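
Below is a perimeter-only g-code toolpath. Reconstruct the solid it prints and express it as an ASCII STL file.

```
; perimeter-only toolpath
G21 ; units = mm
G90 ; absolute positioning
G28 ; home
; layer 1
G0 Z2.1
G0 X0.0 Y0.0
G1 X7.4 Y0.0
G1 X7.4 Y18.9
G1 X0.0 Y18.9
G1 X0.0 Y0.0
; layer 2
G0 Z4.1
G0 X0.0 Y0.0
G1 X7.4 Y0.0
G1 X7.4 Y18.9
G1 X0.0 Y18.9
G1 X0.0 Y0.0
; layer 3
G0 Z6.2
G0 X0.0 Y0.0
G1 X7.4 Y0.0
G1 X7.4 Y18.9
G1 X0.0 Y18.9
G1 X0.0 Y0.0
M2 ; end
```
solid part
  facet normal 0.0000 0.0000 -1.0000
    outer loop
      vertex 7.4 18.9 0.0
      vertex 7.4 0.0 0.0
      vertex 0.0 0.0 0.0
    endloop
  endfacet
  facet normal 0.0000 0.0000 -1.0000
    outer loop
      vertex 0.0 18.9 0.0
      vertex 7.4 18.9 0.0
      vertex 0.0 0.0 0.0
    endloop
  endfacet
  facet normal 0.0000 0.0000 1.0000
    outer loop
      vertex 0.0 0.0 6.2
      vertex 7.4 0.0 6.2
      vertex 7.4 18.9 6.2
    endloop
  endfacet
  facet normal 0.0000 0.0000 1.0000
    outer loop
      vertex 0.0 0.0 6.2
      vertex 7.4 18.9 6.2
      vertex 0.0 18.9 6.2
    endloop
  endfacet
  facet normal 0.0000 -1.0000 0.0000
    outer loop
      vertex 0.0 0.0 0.0
      vertex 7.4 0.0 0.0
      vertex 7.4 0.0 6.2
    endloop
  endfacet
  facet normal 0.0000 -1.0000 0.0000
    outer loop
      vertex 0.0 0.0 0.0
      vertex 7.4 0.0 6.2
      vertex 0.0 0.0 6.2
    endloop
  endfacet
  facet normal 0.0000 1.0000 0.0000
    outer loop
      vertex 7.4 18.9 6.2
      vertex 7.4 18.9 0.0
      vertex 0.0 18.9 0.0
    endloop
  endfacet
  facet normal 0.0000 1.0000 0.0000
    outer loop
      vertex 0.0 18.9 6.2
      vertex 7.4 18.9 6.2
      vertex 0.0 18.9 0.0
    endloop
  endfacet
  facet normal -1.0000 0.0000 0.0000
    outer loop
      vertex 0.0 18.9 6.2
      vertex 0.0 18.9 0.0
      vertex 0.0 0.0 0.0
    endloop
  endfacet
  facet normal -1.0000 0.0000 0.0000
    outer loop
      vertex 0.0 0.0 6.2
      vertex 0.0 18.9 6.2
      vertex 0.0 0.0 0.0
    endloop
  endfacet
  facet normal 1.0000 0.0000 0.0000
    outer loop
      vertex 7.4 0.0 0.0
      vertex 7.4 18.9 0.0
      vertex 7.4 18.9 6.2
    endloop
  endfacet
  facet normal 1.0000 0.0000 0.0000
    outer loop
      vertex 7.4 0.0 0.0
      vertex 7.4 18.9 6.2
      vertex 7.4 0.0 6.2
    endloop
  endfacet
endsolid part

The G0 Z moves step by Δz≈2.1 mm. Every layer's G1 loop is the same polygon, so the solid is a straight extrusion of it from z=0 to z≈6.2. Closing with flat bottom and top caps and triangulating gives 12 facets — a rectangular box, roughly 7.4 × 18.9 mm footprint and 6.2 mm tall.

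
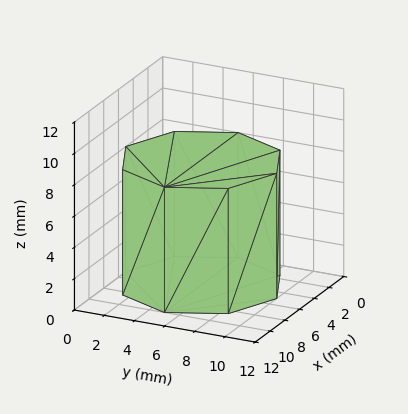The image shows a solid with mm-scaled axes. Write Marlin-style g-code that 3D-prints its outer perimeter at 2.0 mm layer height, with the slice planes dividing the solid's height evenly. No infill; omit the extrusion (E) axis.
Reading the render: the shape is a regular 8-sided prism (a cylinder approximated with 8 flat sides), circumscribed radius ≈ 5 mm, height ≈ 8 mm (dimensions read to the nearest mm from the axis ticks). For the g-code, the solid's height is divided into equal slices at the stated Δz and each level perimeter traced with G1 moves after a G0 lift.

; perimeter-only toolpath
G21 ; units = mm
G90 ; absolute positioning
G28 ; home
; layer 1
G0 Z2.0
G0 X10.0 Y5.0
G1 X8.5 Y8.5
G1 X5.0 Y10.0
G1 X1.5 Y8.5
G1 X0.0 Y5.0
G1 X1.5 Y1.5
G1 X5.0 Y0.0
G1 X8.5 Y1.5
G1 X10.0 Y5.0
; layer 2
G0 Z4.0
G0 X10.0 Y5.0
G1 X8.5 Y8.5
G1 X5.0 Y10.0
G1 X1.5 Y8.5
G1 X0.0 Y5.0
G1 X1.5 Y1.5
G1 X5.0 Y0.0
G1 X8.5 Y1.5
G1 X10.0 Y5.0
; layer 3
G0 Z6.0
G0 X10.0 Y5.0
G1 X8.5 Y8.5
G1 X5.0 Y10.0
G1 X1.5 Y8.5
G1 X0.0 Y5.0
G1 X1.5 Y1.5
G1 X5.0 Y0.0
G1 X8.5 Y1.5
G1 X10.0 Y5.0
; layer 4
G0 Z8.0
G0 X10.0 Y5.0
G1 X8.5 Y8.5
G1 X5.0 Y10.0
G1 X1.5 Y8.5
G1 X0.0 Y5.0
G1 X1.5 Y1.5
G1 X5.0 Y0.0
G1 X8.5 Y1.5
G1 X10.0 Y5.0
M2 ; end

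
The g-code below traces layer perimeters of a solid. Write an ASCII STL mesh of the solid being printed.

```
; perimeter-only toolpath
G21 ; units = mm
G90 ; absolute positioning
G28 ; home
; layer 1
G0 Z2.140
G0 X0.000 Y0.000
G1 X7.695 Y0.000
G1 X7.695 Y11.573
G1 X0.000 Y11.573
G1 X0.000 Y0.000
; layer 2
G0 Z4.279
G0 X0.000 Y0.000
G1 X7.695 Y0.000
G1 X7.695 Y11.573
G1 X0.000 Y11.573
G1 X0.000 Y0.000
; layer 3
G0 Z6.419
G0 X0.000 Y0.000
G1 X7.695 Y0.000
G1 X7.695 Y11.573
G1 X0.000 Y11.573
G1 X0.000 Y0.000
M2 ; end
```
solid part
  facet normal 0.0000 0.0000 -1.0000
    outer loop
      vertex 7.695 11.573 0.000
      vertex 7.695 0.000 0.000
      vertex 0.000 0.000 0.000
    endloop
  endfacet
  facet normal 0.0000 0.0000 -1.0000
    outer loop
      vertex 0.000 11.573 0.000
      vertex 7.695 11.573 0.000
      vertex 0.000 0.000 0.000
    endloop
  endfacet
  facet normal 0.0000 0.0000 1.0000
    outer loop
      vertex 0.000 0.000 6.419
      vertex 7.695 0.000 6.419
      vertex 7.695 11.573 6.419
    endloop
  endfacet
  facet normal 0.0000 0.0000 1.0000
    outer loop
      vertex 0.000 0.000 6.419
      vertex 7.695 11.573 6.419
      vertex 0.000 11.573 6.419
    endloop
  endfacet
  facet normal 0.0000 -1.0000 0.0000
    outer loop
      vertex 0.000 0.000 0.000
      vertex 7.695 0.000 0.000
      vertex 7.695 0.000 6.419
    endloop
  endfacet
  facet normal 0.0000 -1.0000 0.0000
    outer loop
      vertex 0.000 0.000 0.000
      vertex 7.695 0.000 6.419
      vertex 0.000 0.000 6.419
    endloop
  endfacet
  facet normal 0.0000 1.0000 0.0000
    outer loop
      vertex 7.695 11.573 6.419
      vertex 7.695 11.573 0.000
      vertex 0.000 11.573 0.000
    endloop
  endfacet
  facet normal 0.0000 1.0000 0.0000
    outer loop
      vertex 0.000 11.573 6.419
      vertex 7.695 11.573 6.419
      vertex 0.000 11.573 0.000
    endloop
  endfacet
  facet normal -1.0000 0.0000 0.0000
    outer loop
      vertex 0.000 11.573 6.419
      vertex 0.000 11.573 0.000
      vertex 0.000 0.000 0.000
    endloop
  endfacet
  facet normal -1.0000 0.0000 0.0000
    outer loop
      vertex 0.000 0.000 6.419
      vertex 0.000 11.573 6.419
      vertex 0.000 0.000 0.000
    endloop
  endfacet
  facet normal 1.0000 0.0000 0.0000
    outer loop
      vertex 7.695 0.000 0.000
      vertex 7.695 11.573 0.000
      vertex 7.695 11.573 6.419
    endloop
  endfacet
  facet normal 1.0000 0.0000 0.0000
    outer loop
      vertex 7.695 0.000 0.000
      vertex 7.695 11.573 6.419
      vertex 7.695 0.000 6.419
    endloop
  endfacet
endsolid part

The G0 Z moves step by Δz≈2.140 mm. Every layer's G1 loop is the same polygon, so the solid is a straight extrusion of it from z=0 to z≈6.42. Closing with flat bottom and top caps and triangulating gives 12 facets — a rectangular box, roughly 7.7 × 11.6 mm footprint and 6.42 mm tall.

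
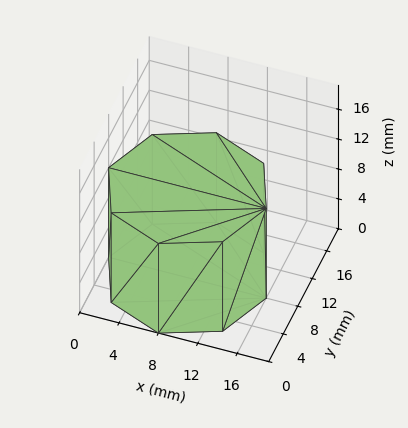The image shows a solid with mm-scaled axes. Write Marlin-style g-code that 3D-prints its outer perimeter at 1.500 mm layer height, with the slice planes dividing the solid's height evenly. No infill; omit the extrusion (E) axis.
Reading the render: the shape is a regular 8-sided prism (a cylinder approximated with 8 flat sides), circumscribed radius ≈ 8 mm, height ≈ 12 mm (dimensions read to the nearest mm from the axis ticks). For the g-code, the solid's height is divided into equal slices at the stated Δz and each level perimeter traced with G1 moves after a G0 lift.

; perimeter-only toolpath
G21 ; units = mm
G90 ; absolute positioning
G28 ; home
; layer 1
G0 Z1.500
G0 X16.000 Y8.000
G1 X13.657 Y13.657
G1 X8.000 Y16.000
G1 X2.343 Y13.657
G1 X0.000 Y8.000
G1 X2.343 Y2.343
G1 X8.000 Y0.000
G1 X13.657 Y2.343
G1 X16.000 Y8.000
; layer 2
G0 Z3.000
G0 X16.000 Y8.000
G1 X13.657 Y13.657
G1 X8.000 Y16.000
G1 X2.343 Y13.657
G1 X0.000 Y8.000
G1 X2.343 Y2.343
G1 X8.000 Y0.000
G1 X13.657 Y2.343
G1 X16.000 Y8.000
; layer 3
G0 Z4.500
G0 X16.000 Y8.000
G1 X13.657 Y13.657
G1 X8.000 Y16.000
G1 X2.343 Y13.657
G1 X0.000 Y8.000
G1 X2.343 Y2.343
G1 X8.000 Y0.000
G1 X13.657 Y2.343
G1 X16.000 Y8.000
; layer 4
G0 Z6.000
G0 X16.000 Y8.000
G1 X13.657 Y13.657
G1 X8.000 Y16.000
G1 X2.343 Y13.657
G1 X0.000 Y8.000
G1 X2.343 Y2.343
G1 X8.000 Y0.000
G1 X13.657 Y2.343
G1 X16.000 Y8.000
; layer 5
G0 Z7.500
G0 X16.000 Y8.000
G1 X13.657 Y13.657
G1 X8.000 Y16.000
G1 X2.343 Y13.657
G1 X0.000 Y8.000
G1 X2.343 Y2.343
G1 X8.000 Y0.000
G1 X13.657 Y2.343
G1 X16.000 Y8.000
; layer 6
G0 Z9.000
G0 X16.000 Y8.000
G1 X13.657 Y13.657
G1 X8.000 Y16.000
G1 X2.343 Y13.657
G1 X0.000 Y8.000
G1 X2.343 Y2.343
G1 X8.000 Y0.000
G1 X13.657 Y2.343
G1 X16.000 Y8.000
; layer 7
G0 Z10.500
G0 X16.000 Y8.000
G1 X13.657 Y13.657
G1 X8.000 Y16.000
G1 X2.343 Y13.657
G1 X0.000 Y8.000
G1 X2.343 Y2.343
G1 X8.000 Y0.000
G1 X13.657 Y2.343
G1 X16.000 Y8.000
; layer 8
G0 Z12.000
G0 X16.000 Y8.000
G1 X13.657 Y13.657
G1 X8.000 Y16.000
G1 X2.343 Y13.657
G1 X0.000 Y8.000
G1 X2.343 Y2.343
G1 X8.000 Y0.000
G1 X13.657 Y2.343
G1 X16.000 Y8.000
M2 ; end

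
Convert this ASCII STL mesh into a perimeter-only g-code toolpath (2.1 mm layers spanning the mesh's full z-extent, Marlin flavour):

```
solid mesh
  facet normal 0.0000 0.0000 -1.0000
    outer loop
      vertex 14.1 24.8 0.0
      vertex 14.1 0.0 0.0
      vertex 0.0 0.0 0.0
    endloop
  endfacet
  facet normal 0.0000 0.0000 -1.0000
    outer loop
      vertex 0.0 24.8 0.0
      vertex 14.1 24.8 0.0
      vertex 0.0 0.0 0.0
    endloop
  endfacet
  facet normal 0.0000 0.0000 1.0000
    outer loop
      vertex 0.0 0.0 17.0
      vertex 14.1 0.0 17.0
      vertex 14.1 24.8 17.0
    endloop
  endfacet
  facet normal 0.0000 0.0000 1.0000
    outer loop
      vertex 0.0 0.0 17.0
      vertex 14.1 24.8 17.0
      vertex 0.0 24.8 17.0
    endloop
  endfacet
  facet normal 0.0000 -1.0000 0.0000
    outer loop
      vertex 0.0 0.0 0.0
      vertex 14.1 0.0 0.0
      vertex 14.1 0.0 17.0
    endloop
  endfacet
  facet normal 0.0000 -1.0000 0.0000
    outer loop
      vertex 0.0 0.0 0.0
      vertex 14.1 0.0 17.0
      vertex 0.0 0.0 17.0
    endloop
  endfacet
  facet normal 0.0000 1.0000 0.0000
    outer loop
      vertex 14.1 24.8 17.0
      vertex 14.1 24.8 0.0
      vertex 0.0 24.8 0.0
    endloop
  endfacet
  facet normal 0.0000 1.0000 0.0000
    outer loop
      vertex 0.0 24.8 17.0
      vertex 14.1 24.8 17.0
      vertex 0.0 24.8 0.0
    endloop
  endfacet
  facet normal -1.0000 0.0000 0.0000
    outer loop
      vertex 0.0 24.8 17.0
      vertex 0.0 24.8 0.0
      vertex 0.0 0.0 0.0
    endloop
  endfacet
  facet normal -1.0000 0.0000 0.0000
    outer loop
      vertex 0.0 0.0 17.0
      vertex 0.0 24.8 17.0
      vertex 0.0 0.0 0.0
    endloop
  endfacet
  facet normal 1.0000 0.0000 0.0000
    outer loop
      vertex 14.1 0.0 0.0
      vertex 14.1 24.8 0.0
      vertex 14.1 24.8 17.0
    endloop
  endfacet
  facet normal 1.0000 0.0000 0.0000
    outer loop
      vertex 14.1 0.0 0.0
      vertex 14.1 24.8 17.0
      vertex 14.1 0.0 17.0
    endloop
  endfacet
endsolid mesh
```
; perimeter-only toolpath
G21 ; units = mm
G90 ; absolute positioning
G28 ; home
; layer 1
G0 Z2.1
G0 X0.0 Y0.0
G1 X14.1 Y0.0
G1 X14.1 Y24.8
G1 X0.0 Y24.8
G1 X0.0 Y0.0
; layer 2
G0 Z4.2
G0 X0.0 Y0.0
G1 X14.1 Y0.0
G1 X14.1 Y24.8
G1 X0.0 Y24.8
G1 X0.0 Y0.0
; layer 3
G0 Z6.4
G0 X0.0 Y0.0
G1 X14.1 Y0.0
G1 X14.1 Y24.8
G1 X0.0 Y24.8
G1 X0.0 Y0.0
; layer 4
G0 Z8.5
G0 X0.0 Y0.0
G1 X14.1 Y0.0
G1 X14.1 Y24.8
G1 X0.0 Y24.8
G1 X0.0 Y0.0
; layer 5
G0 Z10.6
G0 X0.0 Y0.0
G1 X14.1 Y0.0
G1 X14.1 Y24.8
G1 X0.0 Y24.8
G1 X0.0 Y0.0
; layer 6
G0 Z12.8
G0 X0.0 Y0.0
G1 X14.1 Y0.0
G1 X14.1 Y24.8
G1 X0.0 Y24.8
G1 X0.0 Y0.0
; layer 7
G0 Z14.9
G0 X0.0 Y0.0
G1 X14.1 Y0.0
G1 X14.1 Y24.8
G1 X0.0 Y24.8
G1 X0.0 Y0.0
; layer 8
G0 Z17.0
G0 X0.0 Y0.0
G1 X14.1 Y0.0
G1 X14.1 Y24.8
G1 X0.0 Y24.8
G1 X0.0 Y0.0
M2 ; end

The solid is a rectangular box, roughly 14.1 × 24.8 mm footprint and 17 mm tall. Slicing at Δz = 2.1 mm — 8 equal slices spanning the solid's height, so layer i sits at z = i·h/8 — gives 8 non-empty perimeters. Each is a 4-segment closed polygon; G0 lifts to the layer z and rapids to the start vertex, then G1 traces the edges.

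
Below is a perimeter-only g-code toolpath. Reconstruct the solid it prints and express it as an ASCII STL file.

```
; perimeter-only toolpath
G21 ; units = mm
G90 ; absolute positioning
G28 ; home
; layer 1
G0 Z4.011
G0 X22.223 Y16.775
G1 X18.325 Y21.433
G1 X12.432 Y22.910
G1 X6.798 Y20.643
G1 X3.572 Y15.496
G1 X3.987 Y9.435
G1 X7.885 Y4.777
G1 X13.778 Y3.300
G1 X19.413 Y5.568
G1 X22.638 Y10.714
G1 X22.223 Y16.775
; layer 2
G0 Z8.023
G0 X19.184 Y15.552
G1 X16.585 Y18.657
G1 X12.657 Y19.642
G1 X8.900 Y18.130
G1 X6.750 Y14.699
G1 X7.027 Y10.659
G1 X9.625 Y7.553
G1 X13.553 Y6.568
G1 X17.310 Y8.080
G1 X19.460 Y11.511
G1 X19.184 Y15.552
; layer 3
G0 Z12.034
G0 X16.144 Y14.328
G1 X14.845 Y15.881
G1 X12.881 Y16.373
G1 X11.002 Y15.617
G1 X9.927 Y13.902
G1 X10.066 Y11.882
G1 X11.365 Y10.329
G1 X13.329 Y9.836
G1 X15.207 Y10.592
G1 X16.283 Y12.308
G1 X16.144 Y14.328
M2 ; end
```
solid part
  facet normal 0.0000 0.0000 -1.0000
    outer loop
      vertex 12.208 26.179 0.000
      vertex 20.065 24.209 0.000
      vertex 25.262 17.998 0.000
    endloop
  endfacet
  facet normal 0.0000 0.0000 -1.0000
    outer loop
      vertex 4.695 23.155 0.000
      vertex 12.208 26.179 0.000
      vertex 25.262 17.998 0.000
    endloop
  endfacet
  facet normal 0.0000 0.0000 -1.0000
    outer loop
      vertex 0.394 16.293 0.000
      vertex 4.695 23.155 0.000
      vertex 25.262 17.998 0.000
    endloop
  endfacet
  facet normal 0.0000 0.0000 -1.0000
    outer loop
      vertex 0.948 8.212 0.000
      vertex 0.394 16.293 0.000
      vertex 25.262 17.998 0.000
    endloop
  endfacet
  facet normal 0.0000 0.0000 -1.0000
    outer loop
      vertex 6.145 2.001 0.000
      vertex 0.948 8.212 0.000
      vertex 25.262 17.998 0.000
    endloop
  endfacet
  facet normal 0.0000 0.0000 -1.0000
    outer loop
      vertex 14.002 0.031 0.000
      vertex 6.145 2.001 0.000
      vertex 25.262 17.998 0.000
    endloop
  endfacet
  facet normal 0.0000 0.0000 -1.0000
    outer loop
      vertex 21.515 3.055 0.000
      vertex 14.002 0.031 0.000
      vertex 25.262 17.998 0.000
    endloop
  endfacet
  facet normal 0.0000 0.0000 -1.0000
    outer loop
      vertex 25.816 9.917 0.000
      vertex 21.515 3.055 0.000
      vertex 25.262 17.998 0.000
    endloop
  endfacet
  facet normal 0.6057 0.5068 0.6135
    outer loop
      vertex 25.262 17.998 0.000
      vertex 20.065 24.209 0.000
      vertex 13.105 13.105 16.045
    endloop
  endfacet
  facet normal 0.1921 0.7660 0.6134
    outer loop
      vertex 20.065 24.209 0.000
      vertex 12.208 26.179 0.000
      vertex 13.105 13.105 16.045
    endloop
  endfacet
  facet normal -0.2949 0.7326 0.6134
    outer loop
      vertex 12.208 26.179 0.000
      vertex 4.695 23.155 0.000
      vertex 13.105 13.105 16.045
    endloop
  endfacet
  facet normal -0.6692 0.4194 0.6134
    outer loop
      vertex 4.695 23.155 0.000
      vertex 0.394 16.293 0.000
      vertex 13.105 13.105 16.045
    endloop
  endfacet
  facet normal -0.7879 -0.0540 0.6134
    outer loop
      vertex 0.394 16.293 0.000
      vertex 0.948 8.212 0.000
      vertex 13.105 13.105 16.045
    endloop
  endfacet
  facet normal -0.6057 -0.5068 0.6135
    outer loop
      vertex 0.948 8.212 0.000
      vertex 6.145 2.001 0.000
      vertex 13.105 13.105 16.045
    endloop
  endfacet
  facet normal -0.1921 -0.7660 0.6134
    outer loop
      vertex 6.145 2.001 0.000
      vertex 14.002 0.031 0.000
      vertex 13.105 13.105 16.045
    endloop
  endfacet
  facet normal 0.2949 -0.7326 0.6134
    outer loop
      vertex 14.002 0.031 0.000
      vertex 21.515 3.055 0.000
      vertex 13.105 13.105 16.045
    endloop
  endfacet
  facet normal 0.6692 -0.4194 0.6134
    outer loop
      vertex 21.515 3.055 0.000
      vertex 25.816 9.917 0.000
      vertex 13.105 13.105 16.045
    endloop
  endfacet
  facet normal 0.7879 0.0540 0.6134
    outer loop
      vertex 25.816 9.917 0.000
      vertex 25.262 17.998 0.000
      vertex 13.105 13.105 16.045
    endloop
  endfacet
endsolid part

The G0 Z moves step by Δz≈4.011 mm. The G1 loops shrink linearly with z, so the solid tapers from its base footprint up to z≈16. Closing with a flat bottom cap and the tapered top and triangulating gives 18 facets — a regular 10-sided pyramid, base circumscribed radius ≈ 13.1 mm, apex at z ≈ 16 mm.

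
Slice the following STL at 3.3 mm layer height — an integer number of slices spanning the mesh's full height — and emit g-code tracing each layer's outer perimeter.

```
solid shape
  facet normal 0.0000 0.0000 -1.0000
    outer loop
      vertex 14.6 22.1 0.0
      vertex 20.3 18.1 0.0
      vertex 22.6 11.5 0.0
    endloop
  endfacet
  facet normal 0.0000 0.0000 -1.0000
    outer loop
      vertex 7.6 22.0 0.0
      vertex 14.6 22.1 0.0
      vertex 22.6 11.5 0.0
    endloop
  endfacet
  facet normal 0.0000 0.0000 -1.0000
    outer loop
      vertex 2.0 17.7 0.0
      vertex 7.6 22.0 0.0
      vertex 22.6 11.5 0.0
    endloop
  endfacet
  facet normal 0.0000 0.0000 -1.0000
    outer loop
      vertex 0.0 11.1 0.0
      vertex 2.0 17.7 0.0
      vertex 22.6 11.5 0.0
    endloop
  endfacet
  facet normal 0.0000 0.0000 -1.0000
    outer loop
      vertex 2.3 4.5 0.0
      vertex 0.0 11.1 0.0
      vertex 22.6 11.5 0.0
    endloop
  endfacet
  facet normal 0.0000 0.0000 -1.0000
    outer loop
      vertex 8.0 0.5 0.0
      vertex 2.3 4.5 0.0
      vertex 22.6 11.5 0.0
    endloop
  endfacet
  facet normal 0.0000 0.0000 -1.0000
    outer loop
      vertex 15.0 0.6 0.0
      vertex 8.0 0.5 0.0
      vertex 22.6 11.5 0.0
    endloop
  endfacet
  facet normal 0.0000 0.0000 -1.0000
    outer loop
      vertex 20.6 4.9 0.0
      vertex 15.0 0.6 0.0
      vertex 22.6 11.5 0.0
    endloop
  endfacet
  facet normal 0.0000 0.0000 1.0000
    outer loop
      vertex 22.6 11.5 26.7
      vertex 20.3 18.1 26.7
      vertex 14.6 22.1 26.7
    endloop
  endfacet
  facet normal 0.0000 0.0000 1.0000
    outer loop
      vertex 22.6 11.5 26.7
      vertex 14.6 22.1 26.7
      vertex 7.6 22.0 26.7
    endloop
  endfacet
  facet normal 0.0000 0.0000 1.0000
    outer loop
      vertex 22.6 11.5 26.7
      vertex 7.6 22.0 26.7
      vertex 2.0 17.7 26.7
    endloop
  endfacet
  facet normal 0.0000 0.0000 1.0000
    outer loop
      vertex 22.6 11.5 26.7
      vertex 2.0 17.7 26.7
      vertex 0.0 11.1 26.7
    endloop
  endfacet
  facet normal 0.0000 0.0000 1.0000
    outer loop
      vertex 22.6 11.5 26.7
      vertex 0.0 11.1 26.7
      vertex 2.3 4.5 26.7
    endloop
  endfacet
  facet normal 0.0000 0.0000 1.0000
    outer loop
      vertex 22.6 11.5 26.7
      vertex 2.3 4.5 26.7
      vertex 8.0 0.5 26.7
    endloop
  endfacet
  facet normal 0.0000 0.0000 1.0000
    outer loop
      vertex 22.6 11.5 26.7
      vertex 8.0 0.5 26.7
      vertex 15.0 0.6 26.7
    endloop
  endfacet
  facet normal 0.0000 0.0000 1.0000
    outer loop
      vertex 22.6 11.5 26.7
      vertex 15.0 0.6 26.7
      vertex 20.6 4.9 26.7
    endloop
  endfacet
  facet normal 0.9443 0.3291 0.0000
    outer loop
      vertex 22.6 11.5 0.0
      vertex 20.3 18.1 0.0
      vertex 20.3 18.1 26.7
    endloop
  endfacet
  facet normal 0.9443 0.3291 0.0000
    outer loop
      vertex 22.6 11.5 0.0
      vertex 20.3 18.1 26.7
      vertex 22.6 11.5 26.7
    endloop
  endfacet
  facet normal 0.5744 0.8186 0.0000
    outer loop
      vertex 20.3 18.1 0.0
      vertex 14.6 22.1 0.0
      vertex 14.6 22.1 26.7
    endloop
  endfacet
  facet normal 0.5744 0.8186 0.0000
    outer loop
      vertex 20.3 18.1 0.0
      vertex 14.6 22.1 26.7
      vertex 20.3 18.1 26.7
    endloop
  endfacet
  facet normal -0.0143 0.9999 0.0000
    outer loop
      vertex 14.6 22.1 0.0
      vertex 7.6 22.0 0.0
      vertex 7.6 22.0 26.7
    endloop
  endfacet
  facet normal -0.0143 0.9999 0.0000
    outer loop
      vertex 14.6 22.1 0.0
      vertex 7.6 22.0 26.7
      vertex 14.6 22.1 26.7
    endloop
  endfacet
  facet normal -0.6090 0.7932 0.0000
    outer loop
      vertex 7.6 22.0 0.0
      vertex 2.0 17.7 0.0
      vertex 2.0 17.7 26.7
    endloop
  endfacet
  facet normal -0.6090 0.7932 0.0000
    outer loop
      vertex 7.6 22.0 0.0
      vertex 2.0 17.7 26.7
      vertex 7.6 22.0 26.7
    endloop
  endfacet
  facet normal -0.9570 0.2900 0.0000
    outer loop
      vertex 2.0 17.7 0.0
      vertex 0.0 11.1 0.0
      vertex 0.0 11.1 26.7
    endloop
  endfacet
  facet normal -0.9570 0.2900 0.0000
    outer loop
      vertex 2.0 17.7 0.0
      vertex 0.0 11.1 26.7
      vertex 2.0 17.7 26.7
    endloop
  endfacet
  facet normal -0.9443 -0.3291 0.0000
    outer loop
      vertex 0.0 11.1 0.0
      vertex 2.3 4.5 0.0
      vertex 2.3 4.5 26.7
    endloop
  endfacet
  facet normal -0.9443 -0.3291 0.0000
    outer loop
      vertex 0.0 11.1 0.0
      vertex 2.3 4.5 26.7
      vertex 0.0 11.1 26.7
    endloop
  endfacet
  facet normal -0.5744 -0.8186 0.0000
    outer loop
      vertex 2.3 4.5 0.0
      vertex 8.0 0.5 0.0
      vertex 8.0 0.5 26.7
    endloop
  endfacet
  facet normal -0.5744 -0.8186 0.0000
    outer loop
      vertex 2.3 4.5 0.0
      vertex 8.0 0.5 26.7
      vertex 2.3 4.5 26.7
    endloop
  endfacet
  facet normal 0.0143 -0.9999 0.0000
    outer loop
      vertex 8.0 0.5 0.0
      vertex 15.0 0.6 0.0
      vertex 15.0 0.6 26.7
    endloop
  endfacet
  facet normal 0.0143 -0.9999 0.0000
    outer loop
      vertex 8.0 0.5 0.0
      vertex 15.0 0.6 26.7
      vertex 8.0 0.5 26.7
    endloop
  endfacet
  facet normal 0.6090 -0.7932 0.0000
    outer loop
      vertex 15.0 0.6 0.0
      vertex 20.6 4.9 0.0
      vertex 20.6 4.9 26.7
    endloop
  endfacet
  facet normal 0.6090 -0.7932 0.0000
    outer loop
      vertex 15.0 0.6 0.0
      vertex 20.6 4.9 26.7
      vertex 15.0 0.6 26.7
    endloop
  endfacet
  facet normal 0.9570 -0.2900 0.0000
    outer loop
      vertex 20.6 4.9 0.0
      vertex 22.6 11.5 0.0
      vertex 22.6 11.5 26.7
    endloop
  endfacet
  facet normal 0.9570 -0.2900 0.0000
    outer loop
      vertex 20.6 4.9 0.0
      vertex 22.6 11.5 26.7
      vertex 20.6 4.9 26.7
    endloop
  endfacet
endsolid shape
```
; perimeter-only toolpath
G21 ; units = mm
G90 ; absolute positioning
G28 ; home
; layer 1
G0 Z3.3
G0 X22.6 Y11.5
G1 X20.3 Y18.1
G1 X14.6 Y22.1
G1 X7.6 Y22.0
G1 X2.0 Y17.7
G1 X0.0 Y11.1
G1 X2.3 Y4.5
G1 X8.0 Y0.5
G1 X15.0 Y0.6
G1 X20.6 Y4.9
G1 X22.6 Y11.5
; layer 2
G0 Z6.7
G0 X22.6 Y11.5
G1 X20.3 Y18.1
G1 X14.6 Y22.1
G1 X7.6 Y22.0
G1 X2.0 Y17.7
G1 X0.0 Y11.1
G1 X2.3 Y4.5
G1 X8.0 Y0.5
G1 X15.0 Y0.6
G1 X20.6 Y4.9
G1 X22.6 Y11.5
; layer 3
G0 Z10.0
G0 X22.6 Y11.5
G1 X20.3 Y18.1
G1 X14.6 Y22.1
G1 X7.6 Y22.0
G1 X2.0 Y17.7
G1 X0.0 Y11.1
G1 X2.3 Y4.5
G1 X8.0 Y0.5
G1 X15.0 Y0.6
G1 X20.6 Y4.9
G1 X22.6 Y11.5
; layer 4
G0 Z13.3
G0 X22.6 Y11.5
G1 X20.3 Y18.1
G1 X14.6 Y22.1
G1 X7.6 Y22.0
G1 X2.0 Y17.7
G1 X0.0 Y11.1
G1 X2.3 Y4.5
G1 X8.0 Y0.5
G1 X15.0 Y0.6
G1 X20.6 Y4.9
G1 X22.6 Y11.5
; layer 5
G0 Z16.7
G0 X22.6 Y11.5
G1 X20.3 Y18.1
G1 X14.6 Y22.1
G1 X7.6 Y22.0
G1 X2.0 Y17.7
G1 X0.0 Y11.1
G1 X2.3 Y4.5
G1 X8.0 Y0.5
G1 X15.0 Y0.6
G1 X20.6 Y4.9
G1 X22.6 Y11.5
; layer 6
G0 Z20.0
G0 X22.6 Y11.5
G1 X20.3 Y18.1
G1 X14.6 Y22.1
G1 X7.6 Y22.0
G1 X2.0 Y17.7
G1 X0.0 Y11.1
G1 X2.3 Y4.5
G1 X8.0 Y0.5
G1 X15.0 Y0.6
G1 X20.6 Y4.9
G1 X22.6 Y11.5
; layer 7
G0 Z23.4
G0 X22.6 Y11.5
G1 X20.3 Y18.1
G1 X14.6 Y22.1
G1 X7.6 Y22.0
G1 X2.0 Y17.7
G1 X0.0 Y11.1
G1 X2.3 Y4.5
G1 X8.0 Y0.5
G1 X15.0 Y0.6
G1 X20.6 Y4.9
G1 X22.6 Y11.5
; layer 8
G0 Z26.7
G0 X22.6 Y11.5
G1 X20.3 Y18.1
G1 X14.6 Y22.1
G1 X7.6 Y22.0
G1 X2.0 Y17.7
G1 X0.0 Y11.1
G1 X2.3 Y4.5
G1 X8.0 Y0.5
G1 X15.0 Y0.6
G1 X20.6 Y4.9
G1 X22.6 Y11.5
M2 ; end

The solid is a regular 10-sided prism (a cylinder approximated with 10 flat sides), circumscribed radius ≈ 11.3 mm, height ≈ 26.7 mm. Slicing at Δz = 3.3 mm — 8 equal slices spanning the solid's height, so layer i sits at z = i·h/8 — gives 8 non-empty perimeters. Each is a 10-segment closed polygon; G0 lifts to the layer z and rapids to the start vertex, then G1 traces the edges.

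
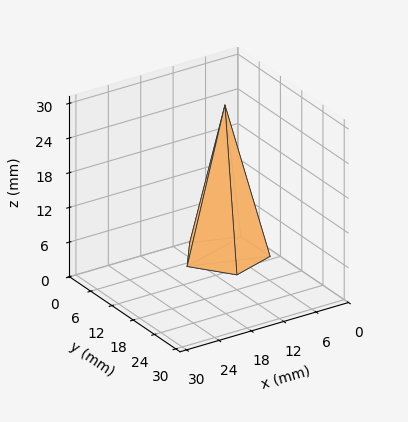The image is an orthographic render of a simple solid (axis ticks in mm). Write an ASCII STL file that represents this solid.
Reading the render: the shape is a regular 5-sided pyramid, base circumscribed radius ≈ 7 mm, apex at z ≈ 26 mm (dimensions read to the nearest mm from the axis ticks). For the STL, each face is triangulated and given an outward normal.

solid part
  facet normal 0.0000 0.0000 -1.0000
    outer loop
      vertex 1.34 11.11 0.00
      vertex 9.16 13.66 0.00
      vertex 14.00 7.00 0.00
    endloop
  endfacet
  facet normal 0.0000 0.0000 -1.0000
    outer loop
      vertex 1.34 2.89 0.00
      vertex 1.34 11.11 0.00
      vertex 14.00 7.00 0.00
    endloop
  endfacet
  facet normal 0.0000 0.0000 -1.0000
    outer loop
      vertex 9.16 0.34 0.00
      vertex 1.34 2.89 0.00
      vertex 14.00 7.00 0.00
    endloop
  endfacet
  facet normal 0.7904 0.5744 0.2128
    outer loop
      vertex 14.00 7.00 0.00
      vertex 9.16 13.66 0.00
      vertex 7.00 7.00 26.00
    endloop
  endfacet
  facet normal -0.3029 0.9290 0.2128
    outer loop
      vertex 9.16 13.66 0.00
      vertex 1.34 11.11 0.00
      vertex 7.00 7.00 26.00
    endloop
  endfacet
  facet normal -0.9771 0.0000 0.2127
    outer loop
      vertex 1.34 11.11 0.00
      vertex 1.34 2.89 0.00
      vertex 7.00 7.00 26.00
    endloop
  endfacet
  facet normal -0.3029 -0.9290 0.2128
    outer loop
      vertex 1.34 2.89 0.00
      vertex 9.16 0.34 0.00
      vertex 7.00 7.00 26.00
    endloop
  endfacet
  facet normal 0.7904 -0.5744 0.2128
    outer loop
      vertex 9.16 0.34 0.00
      vertex 14.00 7.00 0.00
      vertex 7.00 7.00 26.00
    endloop
  endfacet
endsolid part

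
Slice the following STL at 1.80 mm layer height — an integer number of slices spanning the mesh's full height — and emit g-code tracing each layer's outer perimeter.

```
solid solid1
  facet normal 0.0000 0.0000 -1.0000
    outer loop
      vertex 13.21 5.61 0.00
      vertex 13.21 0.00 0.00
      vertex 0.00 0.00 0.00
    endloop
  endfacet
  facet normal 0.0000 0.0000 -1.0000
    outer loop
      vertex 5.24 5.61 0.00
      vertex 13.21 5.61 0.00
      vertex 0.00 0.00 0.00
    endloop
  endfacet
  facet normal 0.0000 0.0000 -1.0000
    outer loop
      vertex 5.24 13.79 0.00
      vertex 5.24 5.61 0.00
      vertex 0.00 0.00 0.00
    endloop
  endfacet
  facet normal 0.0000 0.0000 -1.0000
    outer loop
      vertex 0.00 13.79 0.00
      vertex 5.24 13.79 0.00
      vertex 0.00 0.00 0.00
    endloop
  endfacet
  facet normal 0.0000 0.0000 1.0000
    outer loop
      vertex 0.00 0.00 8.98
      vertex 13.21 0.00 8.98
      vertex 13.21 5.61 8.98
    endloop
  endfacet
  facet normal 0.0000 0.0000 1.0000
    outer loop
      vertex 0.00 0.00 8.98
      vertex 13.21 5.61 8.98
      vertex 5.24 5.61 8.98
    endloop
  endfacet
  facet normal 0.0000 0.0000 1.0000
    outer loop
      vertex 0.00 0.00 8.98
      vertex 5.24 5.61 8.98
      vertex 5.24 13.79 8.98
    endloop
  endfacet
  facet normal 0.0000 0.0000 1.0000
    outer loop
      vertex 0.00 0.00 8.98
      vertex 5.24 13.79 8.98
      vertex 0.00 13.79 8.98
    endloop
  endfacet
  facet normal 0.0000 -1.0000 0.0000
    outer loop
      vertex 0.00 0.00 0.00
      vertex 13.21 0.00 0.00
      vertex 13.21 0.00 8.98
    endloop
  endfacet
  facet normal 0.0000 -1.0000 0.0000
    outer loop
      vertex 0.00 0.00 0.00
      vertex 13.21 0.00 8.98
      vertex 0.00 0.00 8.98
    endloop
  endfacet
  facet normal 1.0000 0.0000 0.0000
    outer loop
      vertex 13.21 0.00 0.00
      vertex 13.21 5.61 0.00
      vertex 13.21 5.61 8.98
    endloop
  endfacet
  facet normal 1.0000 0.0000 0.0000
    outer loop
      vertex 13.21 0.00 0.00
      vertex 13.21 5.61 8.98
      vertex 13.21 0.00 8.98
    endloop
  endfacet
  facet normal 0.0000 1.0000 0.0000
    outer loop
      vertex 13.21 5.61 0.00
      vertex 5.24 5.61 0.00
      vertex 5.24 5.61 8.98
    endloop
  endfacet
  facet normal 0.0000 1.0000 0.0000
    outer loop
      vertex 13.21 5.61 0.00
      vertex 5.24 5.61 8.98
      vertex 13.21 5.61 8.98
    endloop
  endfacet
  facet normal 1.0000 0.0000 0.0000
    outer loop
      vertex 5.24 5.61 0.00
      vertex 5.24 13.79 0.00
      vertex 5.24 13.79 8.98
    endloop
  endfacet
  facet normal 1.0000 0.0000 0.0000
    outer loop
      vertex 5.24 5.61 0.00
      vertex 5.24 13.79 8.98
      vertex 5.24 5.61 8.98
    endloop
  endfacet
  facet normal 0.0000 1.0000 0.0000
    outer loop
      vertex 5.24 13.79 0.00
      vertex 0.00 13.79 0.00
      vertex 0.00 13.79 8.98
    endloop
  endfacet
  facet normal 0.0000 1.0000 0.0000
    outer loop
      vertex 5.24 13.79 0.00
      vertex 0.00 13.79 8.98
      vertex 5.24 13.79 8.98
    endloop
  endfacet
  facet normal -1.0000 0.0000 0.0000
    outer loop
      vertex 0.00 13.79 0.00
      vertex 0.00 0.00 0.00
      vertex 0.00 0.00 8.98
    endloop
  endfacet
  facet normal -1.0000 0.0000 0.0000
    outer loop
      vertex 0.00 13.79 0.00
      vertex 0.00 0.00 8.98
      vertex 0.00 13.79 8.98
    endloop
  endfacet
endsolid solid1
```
; perimeter-only toolpath
G21 ; units = mm
G90 ; absolute positioning
G28 ; home
; layer 1
G0 Z1.80
G0 X0.00 Y0.00
G1 X13.21 Y0.00
G1 X13.21 Y5.61
G1 X5.24 Y5.61
G1 X5.24 Y13.79
G1 X0.00 Y13.79
G1 X0.00 Y0.00
; layer 2
G0 Z3.59
G0 X0.00 Y0.00
G1 X13.21 Y0.00
G1 X13.21 Y5.61
G1 X5.24 Y5.61
G1 X5.24 Y13.79
G1 X0.00 Y13.79
G1 X0.00 Y0.00
; layer 3
G0 Z5.39
G0 X0.00 Y0.00
G1 X13.21 Y0.00
G1 X13.21 Y5.61
G1 X5.24 Y5.61
G1 X5.24 Y13.79
G1 X0.00 Y13.79
G1 X0.00 Y0.00
; layer 4
G0 Z7.18
G0 X0.00 Y0.00
G1 X13.21 Y0.00
G1 X13.21 Y5.61
G1 X5.24 Y5.61
G1 X5.24 Y13.79
G1 X0.00 Y13.79
G1 X0.00 Y0.00
; layer 5
G0 Z8.98
G0 X0.00 Y0.00
G1 X13.21 Y0.00
G1 X13.21 Y5.61
G1 X5.24 Y5.61
G1 X5.24 Y13.79
G1 X0.00 Y13.79
G1 X0.00 Y0.00
M2 ; end

The solid is an L-shaped prism: outer 13.2 × 13.8 mm, arm thicknesses ≈ 5.61 mm (horizontal) and 5.24 mm (vertical), extruded 8.98 mm in z. Slicing at Δz = 1.80 mm — 5 equal slices spanning the solid's height, so layer i sits at z = i·h/5 — gives 5 non-empty perimeters. Each is a 6-segment closed polygon; G0 lifts to the layer z and rapids to the start vertex, then G1 traces the edges.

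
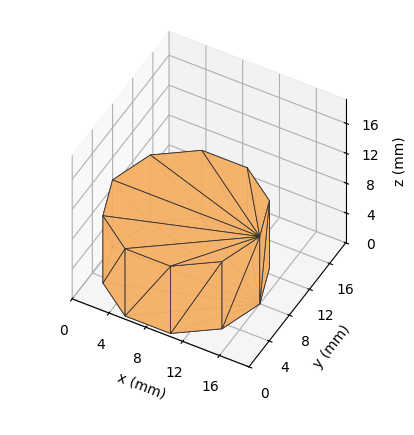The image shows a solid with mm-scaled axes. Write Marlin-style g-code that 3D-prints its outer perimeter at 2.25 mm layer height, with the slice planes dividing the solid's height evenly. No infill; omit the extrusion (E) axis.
Reading the render: the shape is a regular 10-sided prism (a cylinder approximated with 10 flat sides), circumscribed radius ≈ 8 mm, height ≈ 9 mm (dimensions read to the nearest mm from the axis ticks). For the g-code, the solid's height is divided into equal slices at the stated Δz and each level perimeter traced with G1 moves after a G0 lift.

; perimeter-only toolpath
G21 ; units = mm
G90 ; absolute positioning
G28 ; home
; layer 1
G0 Z2.25
G0 X16.00 Y8.00
G1 X14.47 Y12.70
G1 X10.47 Y15.61
G1 X5.53 Y15.61
G1 X1.53 Y12.70
G1 X0.00 Y8.00
G1 X1.53 Y3.30
G1 X5.53 Y0.39
G1 X10.47 Y0.39
G1 X14.47 Y3.30
G1 X16.00 Y8.00
; layer 2
G0 Z4.50
G0 X16.00 Y8.00
G1 X14.47 Y12.70
G1 X10.47 Y15.61
G1 X5.53 Y15.61
G1 X1.53 Y12.70
G1 X0.00 Y8.00
G1 X1.53 Y3.30
G1 X5.53 Y0.39
G1 X10.47 Y0.39
G1 X14.47 Y3.30
G1 X16.00 Y8.00
; layer 3
G0 Z6.75
G0 X16.00 Y8.00
G1 X14.47 Y12.70
G1 X10.47 Y15.61
G1 X5.53 Y15.61
G1 X1.53 Y12.70
G1 X0.00 Y8.00
G1 X1.53 Y3.30
G1 X5.53 Y0.39
G1 X10.47 Y0.39
G1 X14.47 Y3.30
G1 X16.00 Y8.00
; layer 4
G0 Z9.00
G0 X16.00 Y8.00
G1 X14.47 Y12.70
G1 X10.47 Y15.61
G1 X5.53 Y15.61
G1 X1.53 Y12.70
G1 X0.00 Y8.00
G1 X1.53 Y3.30
G1 X5.53 Y0.39
G1 X10.47 Y0.39
G1 X14.47 Y3.30
G1 X16.00 Y8.00
M2 ; end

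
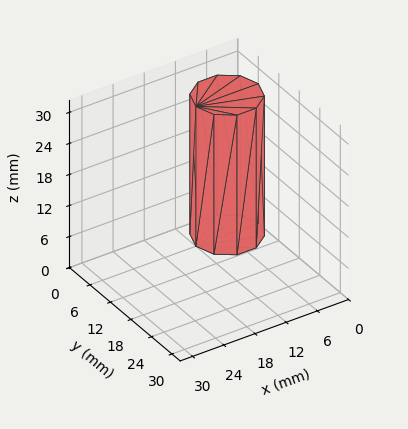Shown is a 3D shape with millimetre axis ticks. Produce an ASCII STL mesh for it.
Reading the render: the shape is a regular 10-sided prism (a cylinder approximated with 10 flat sides), circumscribed radius ≈ 6 mm, height ≈ 27 mm (dimensions read to the nearest mm from the axis ticks). For the STL, each face is triangulated and given an outward normal.

solid part
  facet normal 0.0000 0.0000 -1.0000
    outer loop
      vertex 7.85 11.71 0.00
      vertex 10.85 9.53 0.00
      vertex 12.00 6.00 0.00
    endloop
  endfacet
  facet normal 0.0000 0.0000 -1.0000
    outer loop
      vertex 4.15 11.71 0.00
      vertex 7.85 11.71 0.00
      vertex 12.00 6.00 0.00
    endloop
  endfacet
  facet normal 0.0000 0.0000 -1.0000
    outer loop
      vertex 1.15 9.53 0.00
      vertex 4.15 11.71 0.00
      vertex 12.00 6.00 0.00
    endloop
  endfacet
  facet normal 0.0000 0.0000 -1.0000
    outer loop
      vertex 0.00 6.00 0.00
      vertex 1.15 9.53 0.00
      vertex 12.00 6.00 0.00
    endloop
  endfacet
  facet normal 0.0000 0.0000 -1.0000
    outer loop
      vertex 1.15 2.47 0.00
      vertex 0.00 6.00 0.00
      vertex 12.00 6.00 0.00
    endloop
  endfacet
  facet normal 0.0000 0.0000 -1.0000
    outer loop
      vertex 4.15 0.29 0.00
      vertex 1.15 2.47 0.00
      vertex 12.00 6.00 0.00
    endloop
  endfacet
  facet normal 0.0000 0.0000 -1.0000
    outer loop
      vertex 7.85 0.29 0.00
      vertex 4.15 0.29 0.00
      vertex 12.00 6.00 0.00
    endloop
  endfacet
  facet normal 0.0000 0.0000 -1.0000
    outer loop
      vertex 10.85 2.47 0.00
      vertex 7.85 0.29 0.00
      vertex 12.00 6.00 0.00
    endloop
  endfacet
  facet normal 0.0000 0.0000 1.0000
    outer loop
      vertex 12.00 6.00 27.00
      vertex 10.85 9.53 27.00
      vertex 7.85 11.71 27.00
    endloop
  endfacet
  facet normal 0.0000 0.0000 1.0000
    outer loop
      vertex 12.00 6.00 27.00
      vertex 7.85 11.71 27.00
      vertex 4.15 11.71 27.00
    endloop
  endfacet
  facet normal 0.0000 0.0000 1.0000
    outer loop
      vertex 12.00 6.00 27.00
      vertex 4.15 11.71 27.00
      vertex 1.15 9.53 27.00
    endloop
  endfacet
  facet normal 0.0000 0.0000 1.0000
    outer loop
      vertex 12.00 6.00 27.00
      vertex 1.15 9.53 27.00
      vertex 0.00 6.00 27.00
    endloop
  endfacet
  facet normal 0.0000 0.0000 1.0000
    outer loop
      vertex 12.00 6.00 27.00
      vertex 0.00 6.00 27.00
      vertex 1.15 2.47 27.00
    endloop
  endfacet
  facet normal 0.0000 0.0000 1.0000
    outer loop
      vertex 12.00 6.00 27.00
      vertex 1.15 2.47 27.00
      vertex 4.15 0.29 27.00
    endloop
  endfacet
  facet normal 0.0000 0.0000 1.0000
    outer loop
      vertex 12.00 6.00 27.00
      vertex 4.15 0.29 27.00
      vertex 7.85 0.29 27.00
    endloop
  endfacet
  facet normal 0.0000 0.0000 1.0000
    outer loop
      vertex 12.00 6.00 27.00
      vertex 7.85 0.29 27.00
      vertex 10.85 2.47 27.00
    endloop
  endfacet
  facet normal 0.9508 0.3098 0.0000
    outer loop
      vertex 12.00 6.00 0.00
      vertex 10.85 9.53 0.00
      vertex 10.85 9.53 27.00
    endloop
  endfacet
  facet normal 0.9508 0.3098 0.0000
    outer loop
      vertex 12.00 6.00 0.00
      vertex 10.85 9.53 27.00
      vertex 12.00 6.00 27.00
    endloop
  endfacet
  facet normal 0.5879 0.8090 0.0000
    outer loop
      vertex 10.85 9.53 0.00
      vertex 7.85 11.71 0.00
      vertex 7.85 11.71 27.00
    endloop
  endfacet
  facet normal 0.5879 0.8090 0.0000
    outer loop
      vertex 10.85 9.53 0.00
      vertex 7.85 11.71 27.00
      vertex 10.85 9.53 27.00
    endloop
  endfacet
  facet normal 0.0000 1.0000 0.0000
    outer loop
      vertex 7.85 11.71 0.00
      vertex 4.15 11.71 0.00
      vertex 4.15 11.71 27.00
    endloop
  endfacet
  facet normal 0.0000 1.0000 0.0000
    outer loop
      vertex 7.85 11.71 0.00
      vertex 4.15 11.71 27.00
      vertex 7.85 11.71 27.00
    endloop
  endfacet
  facet normal -0.5879 0.8090 0.0000
    outer loop
      vertex 4.15 11.71 0.00
      vertex 1.15 9.53 0.00
      vertex 1.15 9.53 27.00
    endloop
  endfacet
  facet normal -0.5879 0.8090 0.0000
    outer loop
      vertex 4.15 11.71 0.00
      vertex 1.15 9.53 27.00
      vertex 4.15 11.71 27.00
    endloop
  endfacet
  facet normal -0.9508 0.3098 0.0000
    outer loop
      vertex 1.15 9.53 0.00
      vertex 0.00 6.00 0.00
      vertex 0.00 6.00 27.00
    endloop
  endfacet
  facet normal -0.9508 0.3098 0.0000
    outer loop
      vertex 1.15 9.53 0.00
      vertex 0.00 6.00 27.00
      vertex 1.15 9.53 27.00
    endloop
  endfacet
  facet normal -0.9508 -0.3098 0.0000
    outer loop
      vertex 0.00 6.00 0.00
      vertex 1.15 2.47 0.00
      vertex 1.15 2.47 27.00
    endloop
  endfacet
  facet normal -0.9508 -0.3098 0.0000
    outer loop
      vertex 0.00 6.00 0.00
      vertex 1.15 2.47 27.00
      vertex 0.00 6.00 27.00
    endloop
  endfacet
  facet normal -0.5879 -0.8090 0.0000
    outer loop
      vertex 1.15 2.47 0.00
      vertex 4.15 0.29 0.00
      vertex 4.15 0.29 27.00
    endloop
  endfacet
  facet normal -0.5879 -0.8090 0.0000
    outer loop
      vertex 1.15 2.47 0.00
      vertex 4.15 0.29 27.00
      vertex 1.15 2.47 27.00
    endloop
  endfacet
  facet normal 0.0000 -1.0000 0.0000
    outer loop
      vertex 4.15 0.29 0.00
      vertex 7.85 0.29 0.00
      vertex 7.85 0.29 27.00
    endloop
  endfacet
  facet normal 0.0000 -1.0000 0.0000
    outer loop
      vertex 4.15 0.29 0.00
      vertex 7.85 0.29 27.00
      vertex 4.15 0.29 27.00
    endloop
  endfacet
  facet normal 0.5879 -0.8090 0.0000
    outer loop
      vertex 7.85 0.29 0.00
      vertex 10.85 2.47 0.00
      vertex 10.85 2.47 27.00
    endloop
  endfacet
  facet normal 0.5879 -0.8090 0.0000
    outer loop
      vertex 7.85 0.29 0.00
      vertex 10.85 2.47 27.00
      vertex 7.85 0.29 27.00
    endloop
  endfacet
  facet normal 0.9508 -0.3098 0.0000
    outer loop
      vertex 10.85 2.47 0.00
      vertex 12.00 6.00 0.00
      vertex 12.00 6.00 27.00
    endloop
  endfacet
  facet normal 0.9508 -0.3098 0.0000
    outer loop
      vertex 10.85 2.47 0.00
      vertex 12.00 6.00 27.00
      vertex 10.85 2.47 27.00
    endloop
  endfacet
endsolid part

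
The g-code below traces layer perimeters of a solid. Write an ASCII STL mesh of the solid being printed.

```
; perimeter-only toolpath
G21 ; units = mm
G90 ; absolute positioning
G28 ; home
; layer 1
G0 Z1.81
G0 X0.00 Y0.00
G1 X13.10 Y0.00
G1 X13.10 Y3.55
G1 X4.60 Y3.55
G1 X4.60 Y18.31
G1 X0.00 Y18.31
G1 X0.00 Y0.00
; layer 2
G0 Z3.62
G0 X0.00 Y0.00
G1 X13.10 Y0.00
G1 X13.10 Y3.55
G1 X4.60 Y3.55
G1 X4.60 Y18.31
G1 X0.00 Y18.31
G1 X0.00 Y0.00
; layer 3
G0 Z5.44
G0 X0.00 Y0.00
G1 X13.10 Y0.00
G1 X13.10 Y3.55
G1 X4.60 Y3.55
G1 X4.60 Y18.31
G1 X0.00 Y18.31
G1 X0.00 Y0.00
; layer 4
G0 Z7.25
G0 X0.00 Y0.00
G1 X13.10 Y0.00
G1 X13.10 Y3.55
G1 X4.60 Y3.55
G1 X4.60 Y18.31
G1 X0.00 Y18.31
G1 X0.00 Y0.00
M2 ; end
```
solid part
  facet normal 0.0000 0.0000 -1.0000
    outer loop
      vertex 13.10 3.55 0.00
      vertex 13.10 0.00 0.00
      vertex 0.00 0.00 0.00
    endloop
  endfacet
  facet normal 0.0000 0.0000 -1.0000
    outer loop
      vertex 4.60 3.55 0.00
      vertex 13.10 3.55 0.00
      vertex 0.00 0.00 0.00
    endloop
  endfacet
  facet normal 0.0000 0.0000 -1.0000
    outer loop
      vertex 4.60 18.31 0.00
      vertex 4.60 3.55 0.00
      vertex 0.00 0.00 0.00
    endloop
  endfacet
  facet normal 0.0000 0.0000 -1.0000
    outer loop
      vertex 0.00 18.31 0.00
      vertex 4.60 18.31 0.00
      vertex 0.00 0.00 0.00
    endloop
  endfacet
  facet normal 0.0000 0.0000 1.0000
    outer loop
      vertex 0.00 0.00 7.25
      vertex 13.10 0.00 7.25
      vertex 13.10 3.55 7.25
    endloop
  endfacet
  facet normal 0.0000 0.0000 1.0000
    outer loop
      vertex 0.00 0.00 7.25
      vertex 13.10 3.55 7.25
      vertex 4.60 3.55 7.25
    endloop
  endfacet
  facet normal 0.0000 0.0000 1.0000
    outer loop
      vertex 0.00 0.00 7.25
      vertex 4.60 3.55 7.25
      vertex 4.60 18.31 7.25
    endloop
  endfacet
  facet normal 0.0000 0.0000 1.0000
    outer loop
      vertex 0.00 0.00 7.25
      vertex 4.60 18.31 7.25
      vertex 0.00 18.31 7.25
    endloop
  endfacet
  facet normal 0.0000 -1.0000 0.0000
    outer loop
      vertex 0.00 0.00 0.00
      vertex 13.10 0.00 0.00
      vertex 13.10 0.00 7.25
    endloop
  endfacet
  facet normal 0.0000 -1.0000 0.0000
    outer loop
      vertex 0.00 0.00 0.00
      vertex 13.10 0.00 7.25
      vertex 0.00 0.00 7.25
    endloop
  endfacet
  facet normal 1.0000 0.0000 0.0000
    outer loop
      vertex 13.10 0.00 0.00
      vertex 13.10 3.55 0.00
      vertex 13.10 3.55 7.25
    endloop
  endfacet
  facet normal 1.0000 0.0000 0.0000
    outer loop
      vertex 13.10 0.00 0.00
      vertex 13.10 3.55 7.25
      vertex 13.10 0.00 7.25
    endloop
  endfacet
  facet normal 0.0000 1.0000 0.0000
    outer loop
      vertex 13.10 3.55 0.00
      vertex 4.60 3.55 0.00
      vertex 4.60 3.55 7.25
    endloop
  endfacet
  facet normal 0.0000 1.0000 0.0000
    outer loop
      vertex 13.10 3.55 0.00
      vertex 4.60 3.55 7.25
      vertex 13.10 3.55 7.25
    endloop
  endfacet
  facet normal 1.0000 0.0000 0.0000
    outer loop
      vertex 4.60 3.55 0.00
      vertex 4.60 18.31 0.00
      vertex 4.60 18.31 7.25
    endloop
  endfacet
  facet normal 1.0000 0.0000 0.0000
    outer loop
      vertex 4.60 3.55 0.00
      vertex 4.60 18.31 7.25
      vertex 4.60 3.55 7.25
    endloop
  endfacet
  facet normal 0.0000 1.0000 0.0000
    outer loop
      vertex 4.60 18.31 0.00
      vertex 0.00 18.31 0.00
      vertex 0.00 18.31 7.25
    endloop
  endfacet
  facet normal 0.0000 1.0000 0.0000
    outer loop
      vertex 4.60 18.31 0.00
      vertex 0.00 18.31 7.25
      vertex 4.60 18.31 7.25
    endloop
  endfacet
  facet normal -1.0000 0.0000 0.0000
    outer loop
      vertex 0.00 18.31 0.00
      vertex 0.00 0.00 0.00
      vertex 0.00 0.00 7.25
    endloop
  endfacet
  facet normal -1.0000 0.0000 0.0000
    outer loop
      vertex 0.00 18.31 0.00
      vertex 0.00 0.00 7.25
      vertex 0.00 18.31 7.25
    endloop
  endfacet
endsolid part

The G0 Z moves step by Δz≈1.81 mm. Every layer's G1 loop is the same polygon, so the solid is a straight extrusion of it from z=0 to z≈7.25. Closing with flat bottom and top caps and triangulating gives 20 facets — an L-shaped prism: outer 13.1 × 18.3 mm, arm thicknesses ≈ 3.55 mm (horizontal) and 4.6 mm (vertical), extruded 7.25 mm in z.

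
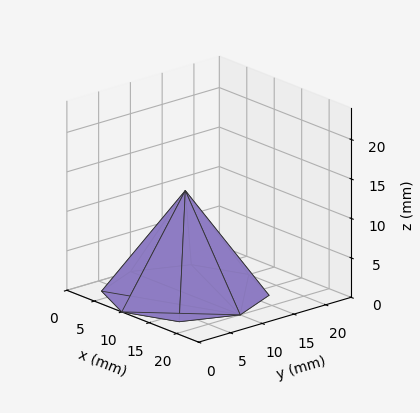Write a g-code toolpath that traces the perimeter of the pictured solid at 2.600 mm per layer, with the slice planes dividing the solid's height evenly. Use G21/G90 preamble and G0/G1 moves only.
Reading the render: the shape is a regular 8-sided pyramid, base circumscribed radius ≈ 10 mm, apex at z ≈ 13 mm (dimensions read to the nearest mm from the axis ticks). For the g-code, the solid's height is divided into equal slices at the stated Δz and each level perimeter traced with G1 moves after a G0 lift.

; perimeter-only toolpath
G21 ; units = mm
G90 ; absolute positioning
G28 ; home
; layer 1
G0 Z2.600
G0 X18.000 Y10.000
G1 X15.657 Y15.657
G1 X10.000 Y18.000
G1 X4.343 Y15.657
G1 X2.000 Y10.000
G1 X4.343 Y4.343
G1 X10.000 Y2.000
G1 X15.657 Y4.343
G1 X18.000 Y10.000
; layer 2
G0 Z5.200
G0 X16.000 Y10.000
G1 X14.243 Y14.243
G1 X10.000 Y16.000
G1 X5.757 Y14.243
G1 X4.000 Y10.000
G1 X5.757 Y5.757
G1 X10.000 Y4.000
G1 X14.243 Y5.757
G1 X16.000 Y10.000
; layer 3
G0 Z7.800
G0 X14.000 Y10.000
G1 X12.828 Y12.828
G1 X10.000 Y14.000
G1 X7.172 Y12.828
G1 X6.000 Y10.000
G1 X7.172 Y7.172
G1 X10.000 Y6.000
G1 X12.828 Y7.172
G1 X14.000 Y10.000
; layer 4
G0 Z10.400
G0 X12.000 Y10.000
G1 X11.414 Y11.414
G1 X10.000 Y12.000
G1 X8.586 Y11.414
G1 X8.000 Y10.000
G1 X8.586 Y8.586
G1 X10.000 Y8.000
G1 X11.414 Y8.586
G1 X12.000 Y10.000
M2 ; end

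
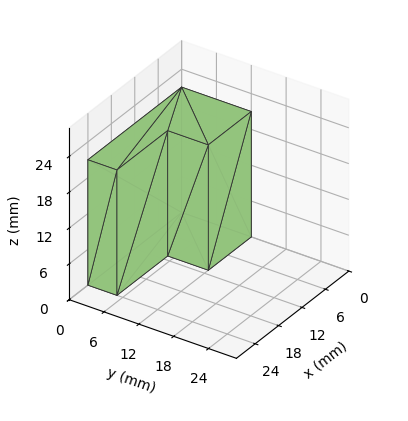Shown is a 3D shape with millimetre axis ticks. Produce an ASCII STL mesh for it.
Reading the render: the shape is an L-shaped prism: outer 24 × 12 mm, arm thicknesses ≈ 5 mm (horizontal) and 11 mm (vertical), extruded 21 mm in z (dimensions read to the nearest mm from the axis ticks). For the STL, each face is triangulated and given an outward normal.

solid part
  facet normal 0.0000 0.0000 -1.0000
    outer loop
      vertex 24.000 5.000 0.000
      vertex 24.000 0.000 0.000
      vertex 0.000 0.000 0.000
    endloop
  endfacet
  facet normal 0.0000 0.0000 -1.0000
    outer loop
      vertex 11.000 5.000 0.000
      vertex 24.000 5.000 0.000
      vertex 0.000 0.000 0.000
    endloop
  endfacet
  facet normal 0.0000 0.0000 -1.0000
    outer loop
      vertex 11.000 12.000 0.000
      vertex 11.000 5.000 0.000
      vertex 0.000 0.000 0.000
    endloop
  endfacet
  facet normal 0.0000 0.0000 -1.0000
    outer loop
      vertex 0.000 12.000 0.000
      vertex 11.000 12.000 0.000
      vertex 0.000 0.000 0.000
    endloop
  endfacet
  facet normal 0.0000 0.0000 1.0000
    outer loop
      vertex 0.000 0.000 21.000
      vertex 24.000 0.000 21.000
      vertex 24.000 5.000 21.000
    endloop
  endfacet
  facet normal 0.0000 0.0000 1.0000
    outer loop
      vertex 0.000 0.000 21.000
      vertex 24.000 5.000 21.000
      vertex 11.000 5.000 21.000
    endloop
  endfacet
  facet normal 0.0000 0.0000 1.0000
    outer loop
      vertex 0.000 0.000 21.000
      vertex 11.000 5.000 21.000
      vertex 11.000 12.000 21.000
    endloop
  endfacet
  facet normal 0.0000 0.0000 1.0000
    outer loop
      vertex 0.000 0.000 21.000
      vertex 11.000 12.000 21.000
      vertex 0.000 12.000 21.000
    endloop
  endfacet
  facet normal 0.0000 -1.0000 0.0000
    outer loop
      vertex 0.000 0.000 0.000
      vertex 24.000 0.000 0.000
      vertex 24.000 0.000 21.000
    endloop
  endfacet
  facet normal 0.0000 -1.0000 0.0000
    outer loop
      vertex 0.000 0.000 0.000
      vertex 24.000 0.000 21.000
      vertex 0.000 0.000 21.000
    endloop
  endfacet
  facet normal 1.0000 0.0000 0.0000
    outer loop
      vertex 24.000 0.000 0.000
      vertex 24.000 5.000 0.000
      vertex 24.000 5.000 21.000
    endloop
  endfacet
  facet normal 1.0000 0.0000 0.0000
    outer loop
      vertex 24.000 0.000 0.000
      vertex 24.000 5.000 21.000
      vertex 24.000 0.000 21.000
    endloop
  endfacet
  facet normal 0.0000 1.0000 0.0000
    outer loop
      vertex 24.000 5.000 0.000
      vertex 11.000 5.000 0.000
      vertex 11.000 5.000 21.000
    endloop
  endfacet
  facet normal 0.0000 1.0000 0.0000
    outer loop
      vertex 24.000 5.000 0.000
      vertex 11.000 5.000 21.000
      vertex 24.000 5.000 21.000
    endloop
  endfacet
  facet normal 1.0000 0.0000 0.0000
    outer loop
      vertex 11.000 5.000 0.000
      vertex 11.000 12.000 0.000
      vertex 11.000 12.000 21.000
    endloop
  endfacet
  facet normal 1.0000 0.0000 0.0000
    outer loop
      vertex 11.000 5.000 0.000
      vertex 11.000 12.000 21.000
      vertex 11.000 5.000 21.000
    endloop
  endfacet
  facet normal 0.0000 1.0000 0.0000
    outer loop
      vertex 11.000 12.000 0.000
      vertex 0.000 12.000 0.000
      vertex 0.000 12.000 21.000
    endloop
  endfacet
  facet normal 0.0000 1.0000 0.0000
    outer loop
      vertex 11.000 12.000 0.000
      vertex 0.000 12.000 21.000
      vertex 11.000 12.000 21.000
    endloop
  endfacet
  facet normal -1.0000 0.0000 0.0000
    outer loop
      vertex 0.000 12.000 0.000
      vertex 0.000 0.000 0.000
      vertex 0.000 0.000 21.000
    endloop
  endfacet
  facet normal -1.0000 0.0000 0.0000
    outer loop
      vertex 0.000 12.000 0.000
      vertex 0.000 0.000 21.000
      vertex 0.000 12.000 21.000
    endloop
  endfacet
endsolid part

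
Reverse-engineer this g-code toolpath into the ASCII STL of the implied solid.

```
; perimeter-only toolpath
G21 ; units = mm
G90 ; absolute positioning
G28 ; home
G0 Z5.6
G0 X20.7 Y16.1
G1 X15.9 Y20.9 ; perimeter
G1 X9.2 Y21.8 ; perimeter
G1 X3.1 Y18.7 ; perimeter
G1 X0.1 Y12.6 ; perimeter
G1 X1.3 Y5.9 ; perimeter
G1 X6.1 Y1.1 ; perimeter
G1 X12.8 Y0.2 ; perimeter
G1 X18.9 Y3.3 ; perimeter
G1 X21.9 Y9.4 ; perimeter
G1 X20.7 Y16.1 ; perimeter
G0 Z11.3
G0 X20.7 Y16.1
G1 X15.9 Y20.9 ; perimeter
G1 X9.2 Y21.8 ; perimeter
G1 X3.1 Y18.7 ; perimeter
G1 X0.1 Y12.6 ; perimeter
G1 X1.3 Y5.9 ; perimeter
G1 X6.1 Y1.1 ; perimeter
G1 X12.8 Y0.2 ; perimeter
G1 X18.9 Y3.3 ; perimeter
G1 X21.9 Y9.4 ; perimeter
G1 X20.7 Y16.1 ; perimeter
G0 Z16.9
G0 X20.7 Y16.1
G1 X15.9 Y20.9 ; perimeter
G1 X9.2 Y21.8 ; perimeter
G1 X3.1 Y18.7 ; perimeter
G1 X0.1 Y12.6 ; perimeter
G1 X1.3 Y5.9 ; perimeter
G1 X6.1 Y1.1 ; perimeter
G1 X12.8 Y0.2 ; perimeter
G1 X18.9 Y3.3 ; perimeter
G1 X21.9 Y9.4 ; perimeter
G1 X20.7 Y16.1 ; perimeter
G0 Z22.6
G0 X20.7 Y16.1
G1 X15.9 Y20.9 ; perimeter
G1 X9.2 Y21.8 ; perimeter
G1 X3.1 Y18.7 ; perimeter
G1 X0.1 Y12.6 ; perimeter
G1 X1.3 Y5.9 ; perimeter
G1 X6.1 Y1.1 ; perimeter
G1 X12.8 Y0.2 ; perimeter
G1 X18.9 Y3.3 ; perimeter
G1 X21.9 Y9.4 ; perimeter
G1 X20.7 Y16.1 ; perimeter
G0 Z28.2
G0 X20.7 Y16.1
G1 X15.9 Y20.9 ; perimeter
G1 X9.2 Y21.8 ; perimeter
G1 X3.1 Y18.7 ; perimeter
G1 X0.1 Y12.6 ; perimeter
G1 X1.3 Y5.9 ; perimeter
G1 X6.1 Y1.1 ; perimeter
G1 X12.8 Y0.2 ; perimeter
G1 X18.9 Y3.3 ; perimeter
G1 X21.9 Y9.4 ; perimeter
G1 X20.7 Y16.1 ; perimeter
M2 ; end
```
solid part
  facet normal 0.0000 0.0000 -1.0000
    outer loop
      vertex 9.2 21.8 0.0
      vertex 15.9 20.9 0.0
      vertex 20.7 16.1 0.0
    endloop
  endfacet
  facet normal 0.0000 0.0000 -1.0000
    outer loop
      vertex 3.1 18.7 0.0
      vertex 9.2 21.8 0.0
      vertex 20.7 16.1 0.0
    endloop
  endfacet
  facet normal 0.0000 0.0000 -1.0000
    outer loop
      vertex 0.1 12.6 0.0
      vertex 3.1 18.7 0.0
      vertex 20.7 16.1 0.0
    endloop
  endfacet
  facet normal 0.0000 0.0000 -1.0000
    outer loop
      vertex 1.3 5.9 0.0
      vertex 0.1 12.6 0.0
      vertex 20.7 16.1 0.0
    endloop
  endfacet
  facet normal 0.0000 0.0000 -1.0000
    outer loop
      vertex 6.1 1.1 0.0
      vertex 1.3 5.9 0.0
      vertex 20.7 16.1 0.0
    endloop
  endfacet
  facet normal 0.0000 0.0000 -1.0000
    outer loop
      vertex 12.8 0.2 0.0
      vertex 6.1 1.1 0.0
      vertex 20.7 16.1 0.0
    endloop
  endfacet
  facet normal 0.0000 0.0000 -1.0000
    outer loop
      vertex 18.9 3.3 0.0
      vertex 12.8 0.2 0.0
      vertex 20.7 16.1 0.0
    endloop
  endfacet
  facet normal 0.0000 0.0000 -1.0000
    outer loop
      vertex 21.9 9.4 0.0
      vertex 18.9 3.3 0.0
      vertex 20.7 16.1 0.0
    endloop
  endfacet
  facet normal 0.0000 0.0000 1.0000
    outer loop
      vertex 20.7 16.1 28.2
      vertex 15.9 20.9 28.2
      vertex 9.2 21.8 28.2
    endloop
  endfacet
  facet normal 0.0000 0.0000 1.0000
    outer loop
      vertex 20.7 16.1 28.2
      vertex 9.2 21.8 28.2
      vertex 3.1 18.7 28.2
    endloop
  endfacet
  facet normal 0.0000 0.0000 1.0000
    outer loop
      vertex 20.7 16.1 28.2
      vertex 3.1 18.7 28.2
      vertex 0.1 12.6 28.2
    endloop
  endfacet
  facet normal 0.0000 0.0000 1.0000
    outer loop
      vertex 20.7 16.1 28.2
      vertex 0.1 12.6 28.2
      vertex 1.3 5.9 28.2
    endloop
  endfacet
  facet normal 0.0000 0.0000 1.0000
    outer loop
      vertex 20.7 16.1 28.2
      vertex 1.3 5.9 28.2
      vertex 6.1 1.1 28.2
    endloop
  endfacet
  facet normal 0.0000 0.0000 1.0000
    outer loop
      vertex 20.7 16.1 28.2
      vertex 6.1 1.1 28.2
      vertex 12.8 0.2 28.2
    endloop
  endfacet
  facet normal 0.0000 0.0000 1.0000
    outer loop
      vertex 20.7 16.1 28.2
      vertex 12.8 0.2 28.2
      vertex 18.9 3.3 28.2
    endloop
  endfacet
  facet normal 0.0000 0.0000 1.0000
    outer loop
      vertex 20.7 16.1 28.2
      vertex 18.9 3.3 28.2
      vertex 21.9 9.4 28.2
    endloop
  endfacet
  facet normal 0.7071 0.7071 0.0000
    outer loop
      vertex 20.7 16.1 0.0
      vertex 15.9 20.9 0.0
      vertex 15.9 20.9 28.2
    endloop
  endfacet
  facet normal 0.7071 0.7071 0.0000
    outer loop
      vertex 20.7 16.1 0.0
      vertex 15.9 20.9 28.2
      vertex 20.7 16.1 28.2
    endloop
  endfacet
  facet normal 0.1331 0.9911 0.0000
    outer loop
      vertex 15.9 20.9 0.0
      vertex 9.2 21.8 0.0
      vertex 9.2 21.8 28.2
    endloop
  endfacet
  facet normal 0.1331 0.9911 0.0000
    outer loop
      vertex 15.9 20.9 0.0
      vertex 9.2 21.8 28.2
      vertex 15.9 20.9 28.2
    endloop
  endfacet
  facet normal -0.4530 0.8915 0.0000
    outer loop
      vertex 9.2 21.8 0.0
      vertex 3.1 18.7 0.0
      vertex 3.1 18.7 28.2
    endloop
  endfacet
  facet normal -0.4530 0.8915 0.0000
    outer loop
      vertex 9.2 21.8 0.0
      vertex 3.1 18.7 28.2
      vertex 9.2 21.8 28.2
    endloop
  endfacet
  facet normal -0.8973 0.4413 0.0000
    outer loop
      vertex 3.1 18.7 0.0
      vertex 0.1 12.6 0.0
      vertex 0.1 12.6 28.2
    endloop
  endfacet
  facet normal -0.8973 0.4413 0.0000
    outer loop
      vertex 3.1 18.7 0.0
      vertex 0.1 12.6 28.2
      vertex 3.1 18.7 28.2
    endloop
  endfacet
  facet normal -0.9843 -0.1763 0.0000
    outer loop
      vertex 0.1 12.6 0.0
      vertex 1.3 5.9 0.0
      vertex 1.3 5.9 28.2
    endloop
  endfacet
  facet normal -0.9843 -0.1763 0.0000
    outer loop
      vertex 0.1 12.6 0.0
      vertex 1.3 5.9 28.2
      vertex 0.1 12.6 28.2
    endloop
  endfacet
  facet normal -0.7071 -0.7071 0.0000
    outer loop
      vertex 1.3 5.9 0.0
      vertex 6.1 1.1 0.0
      vertex 6.1 1.1 28.2
    endloop
  endfacet
  facet normal -0.7071 -0.7071 0.0000
    outer loop
      vertex 1.3 5.9 0.0
      vertex 6.1 1.1 28.2
      vertex 1.3 5.9 28.2
    endloop
  endfacet
  facet normal -0.1331 -0.9911 0.0000
    outer loop
      vertex 6.1 1.1 0.0
      vertex 12.8 0.2 0.0
      vertex 12.8 0.2 28.2
    endloop
  endfacet
  facet normal -0.1331 -0.9911 0.0000
    outer loop
      vertex 6.1 1.1 0.0
      vertex 12.8 0.2 28.2
      vertex 6.1 1.1 28.2
    endloop
  endfacet
  facet normal 0.4530 -0.8915 0.0000
    outer loop
      vertex 12.8 0.2 0.0
      vertex 18.9 3.3 0.0
      vertex 18.9 3.3 28.2
    endloop
  endfacet
  facet normal 0.4530 -0.8915 0.0000
    outer loop
      vertex 12.8 0.2 0.0
      vertex 18.9 3.3 28.2
      vertex 12.8 0.2 28.2
    endloop
  endfacet
  facet normal 0.8973 -0.4413 0.0000
    outer loop
      vertex 18.9 3.3 0.0
      vertex 21.9 9.4 0.0
      vertex 21.9 9.4 28.2
    endloop
  endfacet
  facet normal 0.8973 -0.4413 0.0000
    outer loop
      vertex 18.9 3.3 0.0
      vertex 21.9 9.4 28.2
      vertex 18.9 3.3 28.2
    endloop
  endfacet
  facet normal 0.9843 0.1763 0.0000
    outer loop
      vertex 21.9 9.4 0.0
      vertex 20.7 16.1 0.0
      vertex 20.7 16.1 28.2
    endloop
  endfacet
  facet normal 0.9843 0.1763 0.0000
    outer loop
      vertex 21.9 9.4 0.0
      vertex 20.7 16.1 28.2
      vertex 21.9 9.4 28.2
    endloop
  endfacet
endsolid part

The G0 Z moves step by Δz≈5.6 mm. Every layer's G1 loop is the same polygon, so the solid is a straight extrusion of it from z=0 to z≈28.2. Closing with flat bottom and top caps and triangulating gives 36 facets — a regular 10-sided prism (a cylinder approximated with 10 flat sides), circumscribed radius ≈ 11 mm, height ≈ 28.2 mm.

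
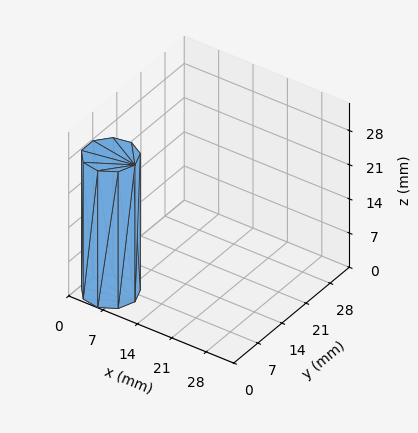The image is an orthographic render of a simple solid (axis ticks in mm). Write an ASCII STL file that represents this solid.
Reading the render: the shape is a regular 9-sided prism (a cylinder approximated with 9 flat sides), circumscribed radius ≈ 5 mm, height ≈ 28 mm (dimensions read to the nearest mm from the axis ticks). For the STL, each face is triangulated and given an outward normal.

solid part
  facet normal 0.0000 0.0000 -1.0000
    outer loop
      vertex 5.868 9.924 0.000
      vertex 8.830 8.214 0.000
      vertex 10.000 5.000 0.000
    endloop
  endfacet
  facet normal 0.0000 0.0000 -1.0000
    outer loop
      vertex 2.500 9.330 0.000
      vertex 5.868 9.924 0.000
      vertex 10.000 5.000 0.000
    endloop
  endfacet
  facet normal 0.0000 0.0000 -1.0000
    outer loop
      vertex 0.302 6.710 0.000
      vertex 2.500 9.330 0.000
      vertex 10.000 5.000 0.000
    endloop
  endfacet
  facet normal 0.0000 0.0000 -1.0000
    outer loop
      vertex 0.302 3.290 0.000
      vertex 0.302 6.710 0.000
      vertex 10.000 5.000 0.000
    endloop
  endfacet
  facet normal 0.0000 0.0000 -1.0000
    outer loop
      vertex 2.500 0.670 0.000
      vertex 0.302 3.290 0.000
      vertex 10.000 5.000 0.000
    endloop
  endfacet
  facet normal 0.0000 0.0000 -1.0000
    outer loop
      vertex 5.868 0.076 0.000
      vertex 2.500 0.670 0.000
      vertex 10.000 5.000 0.000
    endloop
  endfacet
  facet normal 0.0000 0.0000 -1.0000
    outer loop
      vertex 8.830 1.786 0.000
      vertex 5.868 0.076 0.000
      vertex 10.000 5.000 0.000
    endloop
  endfacet
  facet normal 0.0000 0.0000 1.0000
    outer loop
      vertex 10.000 5.000 28.000
      vertex 8.830 8.214 28.000
      vertex 5.868 9.924 28.000
    endloop
  endfacet
  facet normal 0.0000 0.0000 1.0000
    outer loop
      vertex 10.000 5.000 28.000
      vertex 5.868 9.924 28.000
      vertex 2.500 9.330 28.000
    endloop
  endfacet
  facet normal 0.0000 0.0000 1.0000
    outer loop
      vertex 10.000 5.000 28.000
      vertex 2.500 9.330 28.000
      vertex 0.302 6.710 28.000
    endloop
  endfacet
  facet normal 0.0000 0.0000 1.0000
    outer loop
      vertex 10.000 5.000 28.000
      vertex 0.302 6.710 28.000
      vertex 0.302 3.290 28.000
    endloop
  endfacet
  facet normal 0.0000 0.0000 1.0000
    outer loop
      vertex 10.000 5.000 28.000
      vertex 0.302 3.290 28.000
      vertex 2.500 0.670 28.000
    endloop
  endfacet
  facet normal 0.0000 0.0000 1.0000
    outer loop
      vertex 10.000 5.000 28.000
      vertex 2.500 0.670 28.000
      vertex 5.868 0.076 28.000
    endloop
  endfacet
  facet normal 0.0000 0.0000 1.0000
    outer loop
      vertex 10.000 5.000 28.000
      vertex 5.868 0.076 28.000
      vertex 8.830 1.786 28.000
    endloop
  endfacet
  facet normal 0.9397 0.3421 0.0000
    outer loop
      vertex 10.000 5.000 0.000
      vertex 8.830 8.214 0.000
      vertex 8.830 8.214 28.000
    endloop
  endfacet
  facet normal 0.9397 0.3421 0.0000
    outer loop
      vertex 10.000 5.000 0.000
      vertex 8.830 8.214 28.000
      vertex 10.000 5.000 28.000
    endloop
  endfacet
  facet normal 0.5000 0.8660 0.0000
    outer loop
      vertex 8.830 8.214 0.000
      vertex 5.868 9.924 0.000
      vertex 5.868 9.924 28.000
    endloop
  endfacet
  facet normal 0.5000 0.8660 0.0000
    outer loop
      vertex 8.830 8.214 0.000
      vertex 5.868 9.924 28.000
      vertex 8.830 8.214 28.000
    endloop
  endfacet
  facet normal -0.1737 0.9848 0.0000
    outer loop
      vertex 5.868 9.924 0.000
      vertex 2.500 9.330 0.000
      vertex 2.500 9.330 28.000
    endloop
  endfacet
  facet normal -0.1737 0.9848 0.0000
    outer loop
      vertex 5.868 9.924 0.000
      vertex 2.500 9.330 28.000
      vertex 5.868 9.924 28.000
    endloop
  endfacet
  facet normal -0.7661 0.6427 0.0000
    outer loop
      vertex 2.500 9.330 0.000
      vertex 0.302 6.710 0.000
      vertex 0.302 6.710 28.000
    endloop
  endfacet
  facet normal -0.7661 0.6427 0.0000
    outer loop
      vertex 2.500 9.330 0.000
      vertex 0.302 6.710 28.000
      vertex 2.500 9.330 28.000
    endloop
  endfacet
  facet normal -1.0000 0.0000 0.0000
    outer loop
      vertex 0.302 6.710 0.000
      vertex 0.302 3.290 0.000
      vertex 0.302 3.290 28.000
    endloop
  endfacet
  facet normal -1.0000 0.0000 0.0000
    outer loop
      vertex 0.302 6.710 0.000
      vertex 0.302 3.290 28.000
      vertex 0.302 6.710 28.000
    endloop
  endfacet
  facet normal -0.7661 -0.6427 0.0000
    outer loop
      vertex 0.302 3.290 0.000
      vertex 2.500 0.670 0.000
      vertex 2.500 0.670 28.000
    endloop
  endfacet
  facet normal -0.7661 -0.6427 0.0000
    outer loop
      vertex 0.302 3.290 0.000
      vertex 2.500 0.670 28.000
      vertex 0.302 3.290 28.000
    endloop
  endfacet
  facet normal -0.1737 -0.9848 0.0000
    outer loop
      vertex 2.500 0.670 0.000
      vertex 5.868 0.076 0.000
      vertex 5.868 0.076 28.000
    endloop
  endfacet
  facet normal -0.1737 -0.9848 0.0000
    outer loop
      vertex 2.500 0.670 0.000
      vertex 5.868 0.076 28.000
      vertex 2.500 0.670 28.000
    endloop
  endfacet
  facet normal 0.5000 -0.8660 0.0000
    outer loop
      vertex 5.868 0.076 0.000
      vertex 8.830 1.786 0.000
      vertex 8.830 1.786 28.000
    endloop
  endfacet
  facet normal 0.5000 -0.8660 0.0000
    outer loop
      vertex 5.868 0.076 0.000
      vertex 8.830 1.786 28.000
      vertex 5.868 0.076 28.000
    endloop
  endfacet
  facet normal 0.9397 -0.3421 0.0000
    outer loop
      vertex 8.830 1.786 0.000
      vertex 10.000 5.000 0.000
      vertex 10.000 5.000 28.000
    endloop
  endfacet
  facet normal 0.9397 -0.3421 0.0000
    outer loop
      vertex 8.830 1.786 0.000
      vertex 10.000 5.000 28.000
      vertex 8.830 1.786 28.000
    endloop
  endfacet
endsolid part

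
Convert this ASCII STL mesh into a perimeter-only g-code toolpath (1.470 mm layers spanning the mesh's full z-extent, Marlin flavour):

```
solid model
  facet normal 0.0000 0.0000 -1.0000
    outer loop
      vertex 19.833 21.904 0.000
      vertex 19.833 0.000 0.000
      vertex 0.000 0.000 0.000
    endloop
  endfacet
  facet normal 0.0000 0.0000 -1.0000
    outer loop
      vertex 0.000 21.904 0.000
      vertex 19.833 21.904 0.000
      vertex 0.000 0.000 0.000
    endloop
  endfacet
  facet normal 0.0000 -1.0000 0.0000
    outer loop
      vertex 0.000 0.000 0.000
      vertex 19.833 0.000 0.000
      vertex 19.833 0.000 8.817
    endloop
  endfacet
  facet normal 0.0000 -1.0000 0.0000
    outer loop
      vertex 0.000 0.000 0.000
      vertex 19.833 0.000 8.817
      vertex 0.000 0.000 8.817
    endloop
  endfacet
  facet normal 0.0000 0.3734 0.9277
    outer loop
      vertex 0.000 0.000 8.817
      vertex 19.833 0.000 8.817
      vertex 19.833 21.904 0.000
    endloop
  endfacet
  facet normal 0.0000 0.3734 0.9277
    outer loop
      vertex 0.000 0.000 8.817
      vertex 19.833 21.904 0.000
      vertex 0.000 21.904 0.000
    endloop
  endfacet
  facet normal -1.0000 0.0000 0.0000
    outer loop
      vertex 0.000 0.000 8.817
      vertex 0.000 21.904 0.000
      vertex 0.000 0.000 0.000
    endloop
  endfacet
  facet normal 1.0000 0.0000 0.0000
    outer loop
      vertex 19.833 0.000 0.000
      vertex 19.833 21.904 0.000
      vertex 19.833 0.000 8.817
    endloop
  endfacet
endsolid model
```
; perimeter-only toolpath
G21 ; units = mm
G90 ; absolute positioning
G28 ; home
; layer 1
G0 Z1.470
G0 X0.000 Y0.000
G1 X19.833 Y0.000
G1 X19.833 Y18.253
G1 X0.000 Y18.253
G1 X0.000 Y0.000
; layer 2
G0 Z2.939
G0 X0.000 Y0.000
G1 X19.833 Y0.000
G1 X19.833 Y14.603
G1 X0.000 Y14.603
G1 X0.000 Y0.000
; layer 3
G0 Z4.409
G0 X0.000 Y0.000
G1 X19.833 Y0.000
G1 X19.833 Y10.952
G1 X0.000 Y10.952
G1 X0.000 Y0.000
; layer 4
G0 Z5.878
G0 X0.000 Y0.000
G1 X19.833 Y0.000
G1 X19.833 Y7.301
G1 X0.000 Y7.301
G1 X0.000 Y0.000
; layer 5
G0 Z7.348
G0 X0.000 Y0.000
G1 X19.833 Y0.000
G1 X19.833 Y3.651
G1 X0.000 Y3.651
G1 X0.000 Y0.000
M2 ; end

The solid is a wedge (ramp): 19.8 × 21.9 mm base, rising to 8.82 mm along the y=0 edge and sloping linearly to z=0 at y=21.9. Slicing at Δz = 1.470 mm — 6 equal slices spanning the solid's height, so layer i sits at z = i·h/6 — gives 5 non-empty perimeters. Each is a 4-segment closed polygon; G0 lifts to the layer z and rapids to the start vertex, then G1 traces the edges. The cross-section shrinks linearly with z (the slice at the apex is degenerate and omitted).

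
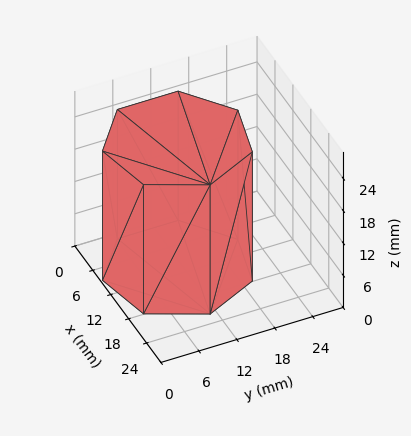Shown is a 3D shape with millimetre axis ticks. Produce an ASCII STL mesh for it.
Reading the render: the shape is a regular 7-sided prism (a cylinder approximated with 7 flat sides), circumscribed radius ≈ 11 mm, height ≈ 24 mm (dimensions read to the nearest mm from the axis ticks). For the STL, each face is triangulated and given an outward normal.

solid part
  facet normal 0.0000 0.0000 -1.0000
    outer loop
      vertex 8.6 21.7 0.0
      vertex 17.9 19.6 0.0
      vertex 22.0 11.0 0.0
    endloop
  endfacet
  facet normal 0.0000 0.0000 -1.0000
    outer loop
      vertex 1.1 15.8 0.0
      vertex 8.6 21.7 0.0
      vertex 22.0 11.0 0.0
    endloop
  endfacet
  facet normal 0.0000 0.0000 -1.0000
    outer loop
      vertex 1.1 6.2 0.0
      vertex 1.1 15.8 0.0
      vertex 22.0 11.0 0.0
    endloop
  endfacet
  facet normal 0.0000 0.0000 -1.0000
    outer loop
      vertex 8.6 0.3 0.0
      vertex 1.1 6.2 0.0
      vertex 22.0 11.0 0.0
    endloop
  endfacet
  facet normal 0.0000 0.0000 -1.0000
    outer loop
      vertex 17.9 2.4 0.0
      vertex 8.6 0.3 0.0
      vertex 22.0 11.0 0.0
    endloop
  endfacet
  facet normal 0.0000 0.0000 1.0000
    outer loop
      vertex 22.0 11.0 24.0
      vertex 17.9 19.6 24.0
      vertex 8.6 21.7 24.0
    endloop
  endfacet
  facet normal 0.0000 0.0000 1.0000
    outer loop
      vertex 22.0 11.0 24.0
      vertex 8.6 21.7 24.0
      vertex 1.1 15.8 24.0
    endloop
  endfacet
  facet normal 0.0000 0.0000 1.0000
    outer loop
      vertex 22.0 11.0 24.0
      vertex 1.1 15.8 24.0
      vertex 1.1 6.2 24.0
    endloop
  endfacet
  facet normal 0.0000 0.0000 1.0000
    outer loop
      vertex 22.0 11.0 24.0
      vertex 1.1 6.2 24.0
      vertex 8.6 0.3 24.0
    endloop
  endfacet
  facet normal 0.0000 0.0000 1.0000
    outer loop
      vertex 22.0 11.0 24.0
      vertex 8.6 0.3 24.0
      vertex 17.9 2.4 24.0
    endloop
  endfacet
  facet normal 0.9027 0.4303 0.0000
    outer loop
      vertex 22.0 11.0 0.0
      vertex 17.9 19.6 0.0
      vertex 17.9 19.6 24.0
    endloop
  endfacet
  facet normal 0.9027 0.4303 0.0000
    outer loop
      vertex 22.0 11.0 0.0
      vertex 17.9 19.6 24.0
      vertex 22.0 11.0 24.0
    endloop
  endfacet
  facet normal 0.2203 0.9754 0.0000
    outer loop
      vertex 17.9 19.6 0.0
      vertex 8.6 21.7 0.0
      vertex 8.6 21.7 24.0
    endloop
  endfacet
  facet normal 0.2203 0.9754 0.0000
    outer loop
      vertex 17.9 19.6 0.0
      vertex 8.6 21.7 24.0
      vertex 17.9 19.6 24.0
    endloop
  endfacet
  facet normal -0.6183 0.7860 0.0000
    outer loop
      vertex 8.6 21.7 0.0
      vertex 1.1 15.8 0.0
      vertex 1.1 15.8 24.0
    endloop
  endfacet
  facet normal -0.6183 0.7860 0.0000
    outer loop
      vertex 8.6 21.7 0.0
      vertex 1.1 15.8 24.0
      vertex 8.6 21.7 24.0
    endloop
  endfacet
  facet normal -1.0000 0.0000 0.0000
    outer loop
      vertex 1.1 15.8 0.0
      vertex 1.1 6.2 0.0
      vertex 1.1 6.2 24.0
    endloop
  endfacet
  facet normal -1.0000 0.0000 0.0000
    outer loop
      vertex 1.1 15.8 0.0
      vertex 1.1 6.2 24.0
      vertex 1.1 15.8 24.0
    endloop
  endfacet
  facet normal -0.6183 -0.7860 0.0000
    outer loop
      vertex 1.1 6.2 0.0
      vertex 8.6 0.3 0.0
      vertex 8.6 0.3 24.0
    endloop
  endfacet
  facet normal -0.6183 -0.7860 0.0000
    outer loop
      vertex 1.1 6.2 0.0
      vertex 8.6 0.3 24.0
      vertex 1.1 6.2 24.0
    endloop
  endfacet
  facet normal 0.2203 -0.9754 0.0000
    outer loop
      vertex 8.6 0.3 0.0
      vertex 17.9 2.4 0.0
      vertex 17.9 2.4 24.0
    endloop
  endfacet
  facet normal 0.2203 -0.9754 0.0000
    outer loop
      vertex 8.6 0.3 0.0
      vertex 17.9 2.4 24.0
      vertex 8.6 0.3 24.0
    endloop
  endfacet
  facet normal 0.9027 -0.4303 0.0000
    outer loop
      vertex 17.9 2.4 0.0
      vertex 22.0 11.0 0.0
      vertex 22.0 11.0 24.0
    endloop
  endfacet
  facet normal 0.9027 -0.4303 0.0000
    outer loop
      vertex 17.9 2.4 0.0
      vertex 22.0 11.0 24.0
      vertex 17.9 2.4 24.0
    endloop
  endfacet
endsolid part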